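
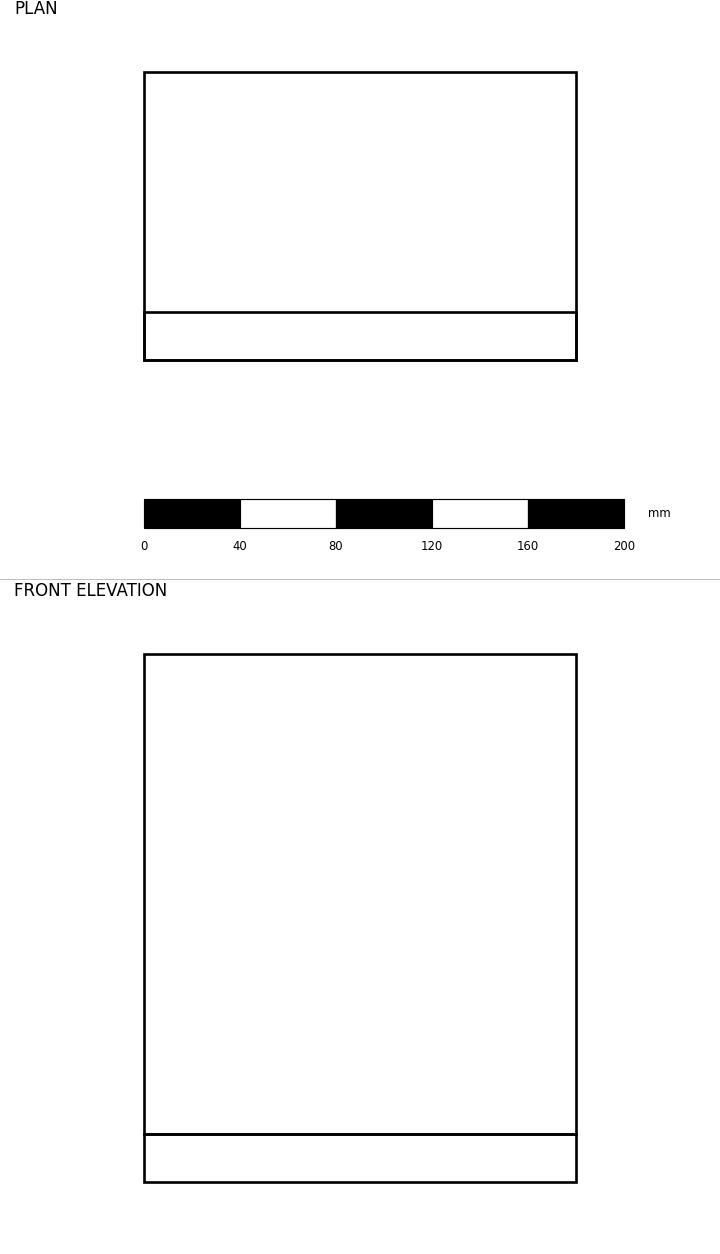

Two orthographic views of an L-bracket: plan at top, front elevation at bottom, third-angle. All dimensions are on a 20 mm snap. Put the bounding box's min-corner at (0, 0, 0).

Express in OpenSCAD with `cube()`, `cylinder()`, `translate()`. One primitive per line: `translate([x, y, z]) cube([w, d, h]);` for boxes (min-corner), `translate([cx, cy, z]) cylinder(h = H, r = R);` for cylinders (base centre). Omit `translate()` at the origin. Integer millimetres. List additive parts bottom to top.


cube([180, 120, 20]);
translate([0, 0, 20]) cube([180, 20, 200]);


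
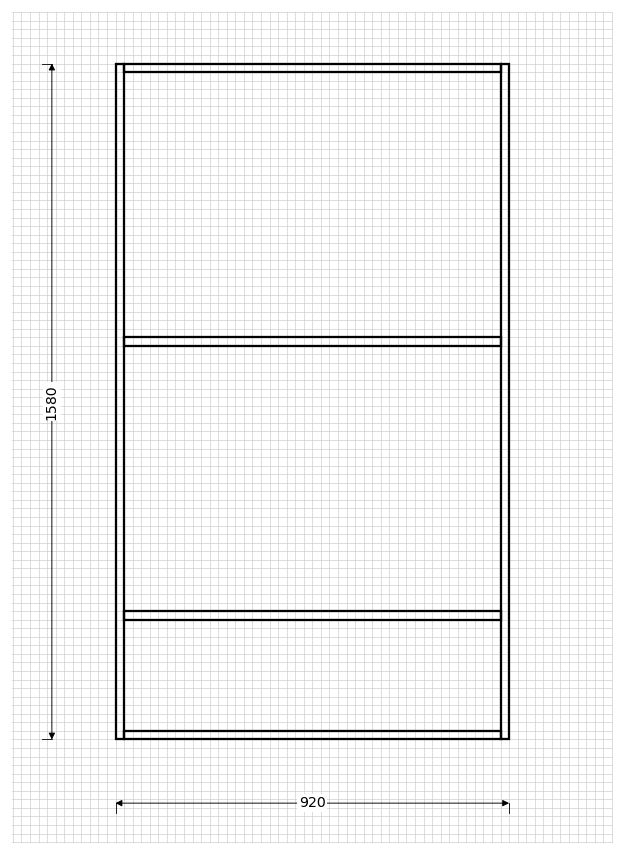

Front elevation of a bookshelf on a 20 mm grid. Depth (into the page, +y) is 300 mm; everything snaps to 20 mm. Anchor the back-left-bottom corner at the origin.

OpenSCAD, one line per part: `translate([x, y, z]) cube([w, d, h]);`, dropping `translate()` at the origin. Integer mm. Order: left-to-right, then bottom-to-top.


cube([20, 300, 1580]);
translate([20, 0, 0]) cube([880, 300, 20]);
translate([20, 0, 280]) cube([880, 300, 20]);
translate([20, 0, 920]) cube([880, 300, 20]);
translate([20, 0, 1560]) cube([880, 300, 20]);
translate([900, 0, 0]) cube([20, 300, 1580]);


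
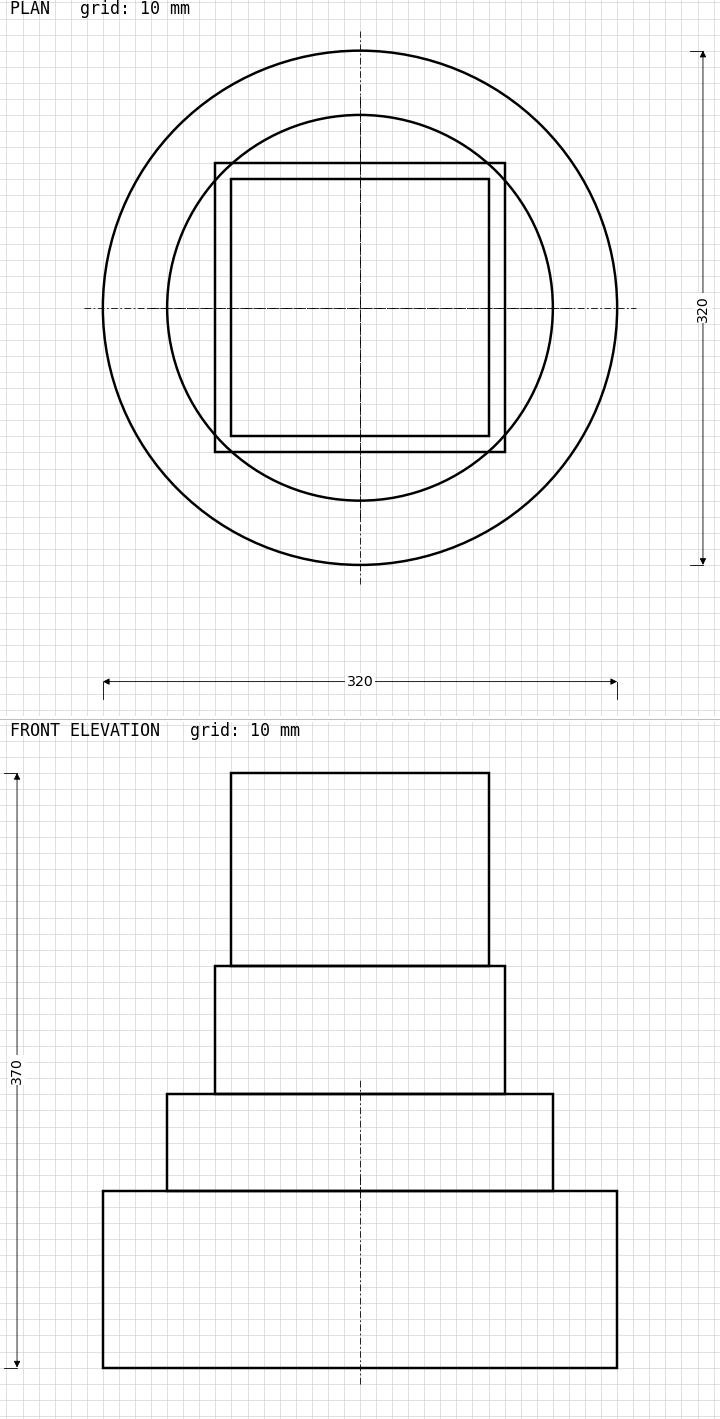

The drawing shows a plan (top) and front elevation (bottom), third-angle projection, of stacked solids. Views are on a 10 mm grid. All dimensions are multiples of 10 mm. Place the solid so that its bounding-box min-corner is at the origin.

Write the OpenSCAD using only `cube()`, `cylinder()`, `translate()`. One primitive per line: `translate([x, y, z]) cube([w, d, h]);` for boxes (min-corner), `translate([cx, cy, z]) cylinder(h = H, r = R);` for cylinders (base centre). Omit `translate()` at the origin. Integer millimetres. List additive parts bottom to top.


translate([160, 160, 0]) cylinder(h = 110, r = 160);
translate([160, 160, 110]) cylinder(h = 60, r = 120);
translate([70, 70, 170]) cube([180, 180, 80]);
translate([80, 80, 250]) cube([160, 160, 120]);


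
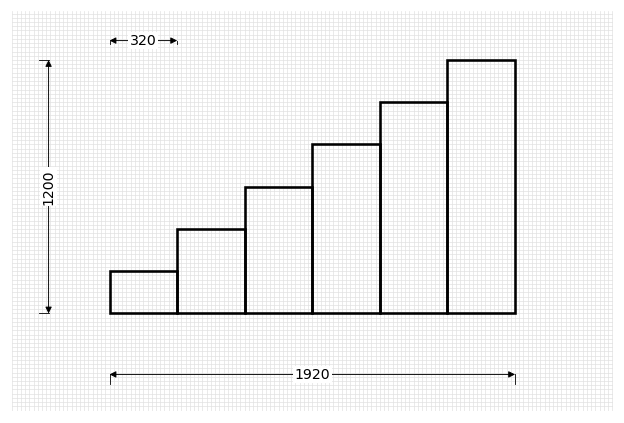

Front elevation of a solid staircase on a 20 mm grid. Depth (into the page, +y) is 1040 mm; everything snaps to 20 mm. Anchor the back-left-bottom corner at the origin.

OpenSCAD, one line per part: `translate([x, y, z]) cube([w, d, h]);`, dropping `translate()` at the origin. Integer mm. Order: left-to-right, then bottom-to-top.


cube([320, 1040, 200]);
translate([320, 0, 0]) cube([320, 1040, 400]);
translate([640, 0, 0]) cube([320, 1040, 600]);
translate([960, 0, 0]) cube([320, 1040, 800]);
translate([1280, 0, 0]) cube([320, 1040, 1000]);
translate([1600, 0, 0]) cube([320, 1040, 1200]);


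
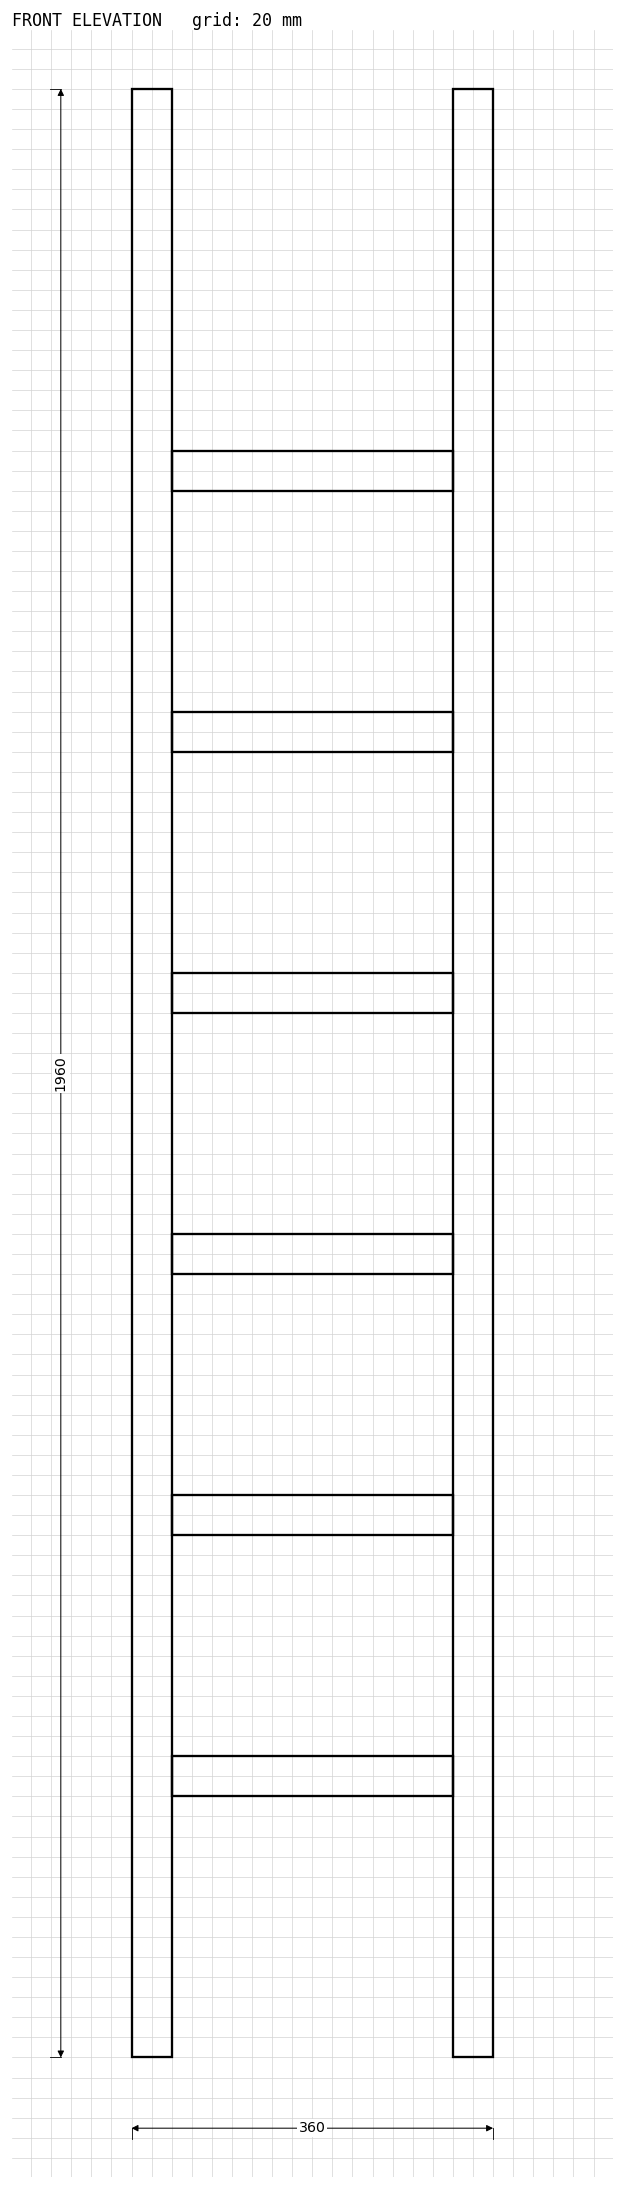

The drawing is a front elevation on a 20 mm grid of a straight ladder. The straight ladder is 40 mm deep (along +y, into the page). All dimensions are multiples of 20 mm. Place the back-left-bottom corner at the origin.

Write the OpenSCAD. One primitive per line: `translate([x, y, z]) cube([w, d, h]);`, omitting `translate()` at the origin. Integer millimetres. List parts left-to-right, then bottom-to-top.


cube([40, 40, 1960]);
translate([40, 0, 260]) cube([280, 40, 40]);
translate([40, 0, 520]) cube([280, 40, 40]);
translate([40, 0, 780]) cube([280, 40, 40]);
translate([40, 0, 1040]) cube([280, 40, 40]);
translate([40, 0, 1300]) cube([280, 40, 40]);
translate([40, 0, 1560]) cube([280, 40, 40]);
translate([320, 0, 0]) cube([40, 40, 1960]);


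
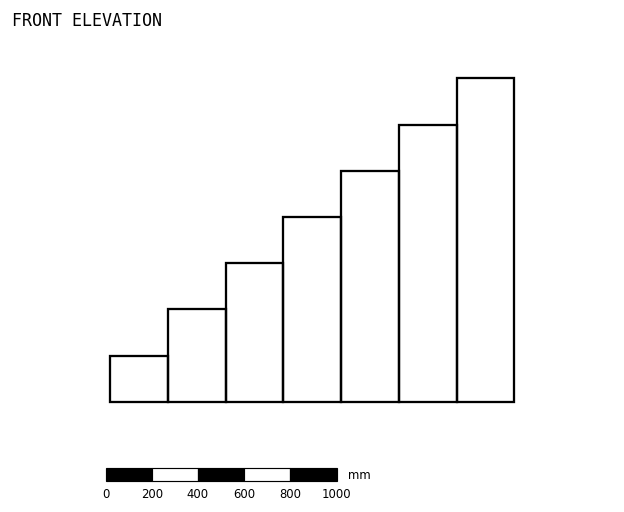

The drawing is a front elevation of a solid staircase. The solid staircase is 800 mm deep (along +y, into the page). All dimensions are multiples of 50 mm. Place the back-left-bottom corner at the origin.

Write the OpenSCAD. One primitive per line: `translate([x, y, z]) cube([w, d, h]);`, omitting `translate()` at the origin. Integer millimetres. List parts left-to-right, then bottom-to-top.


cube([250, 800, 200]);
translate([250, 0, 0]) cube([250, 800, 400]);
translate([500, 0, 0]) cube([250, 800, 600]);
translate([750, 0, 0]) cube([250, 800, 800]);
translate([1000, 0, 0]) cube([250, 800, 1000]);
translate([1250, 0, 0]) cube([250, 800, 1200]);
translate([1500, 0, 0]) cube([250, 800, 1400]);


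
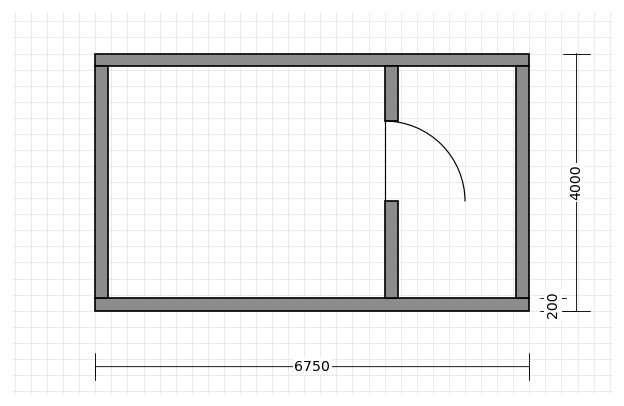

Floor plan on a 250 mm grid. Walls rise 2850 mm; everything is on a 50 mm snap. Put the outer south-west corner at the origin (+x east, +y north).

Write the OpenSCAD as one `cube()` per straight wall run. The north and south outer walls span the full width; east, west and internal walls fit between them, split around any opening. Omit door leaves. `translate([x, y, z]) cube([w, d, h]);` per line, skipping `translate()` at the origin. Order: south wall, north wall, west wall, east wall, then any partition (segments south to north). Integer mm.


cube([6750, 200, 2850]);
translate([0, 3800, 0]) cube([6750, 200, 2850]);
translate([0, 200, 0]) cube([200, 3600, 2850]);
translate([6550, 200, 0]) cube([200, 3600, 2850]);
translate([4500, 200, 0]) cube([200, 1500, 2850]);
translate([4500, 2950, 0]) cube([200, 850, 2850]);


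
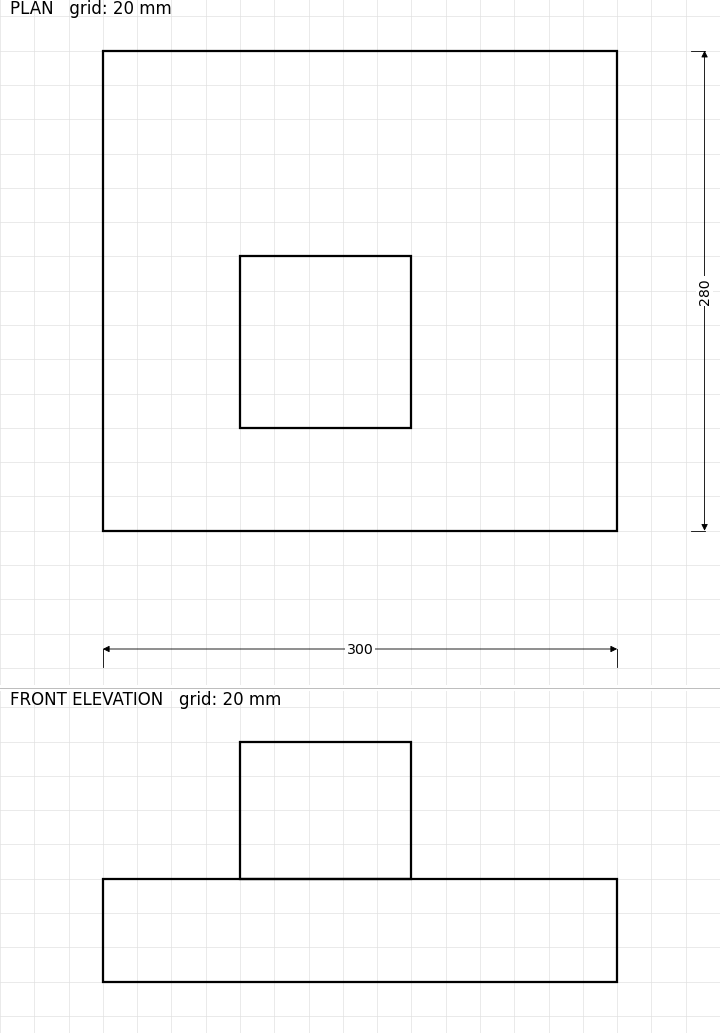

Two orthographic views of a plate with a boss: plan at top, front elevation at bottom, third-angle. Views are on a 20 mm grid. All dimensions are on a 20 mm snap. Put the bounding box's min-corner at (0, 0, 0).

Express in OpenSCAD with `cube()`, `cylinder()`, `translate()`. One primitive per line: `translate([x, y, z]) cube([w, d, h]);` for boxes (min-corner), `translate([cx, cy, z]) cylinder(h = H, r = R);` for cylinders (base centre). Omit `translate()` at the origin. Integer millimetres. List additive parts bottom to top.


cube([300, 280, 60]);
translate([80, 60, 60]) cube([100, 100, 80]);


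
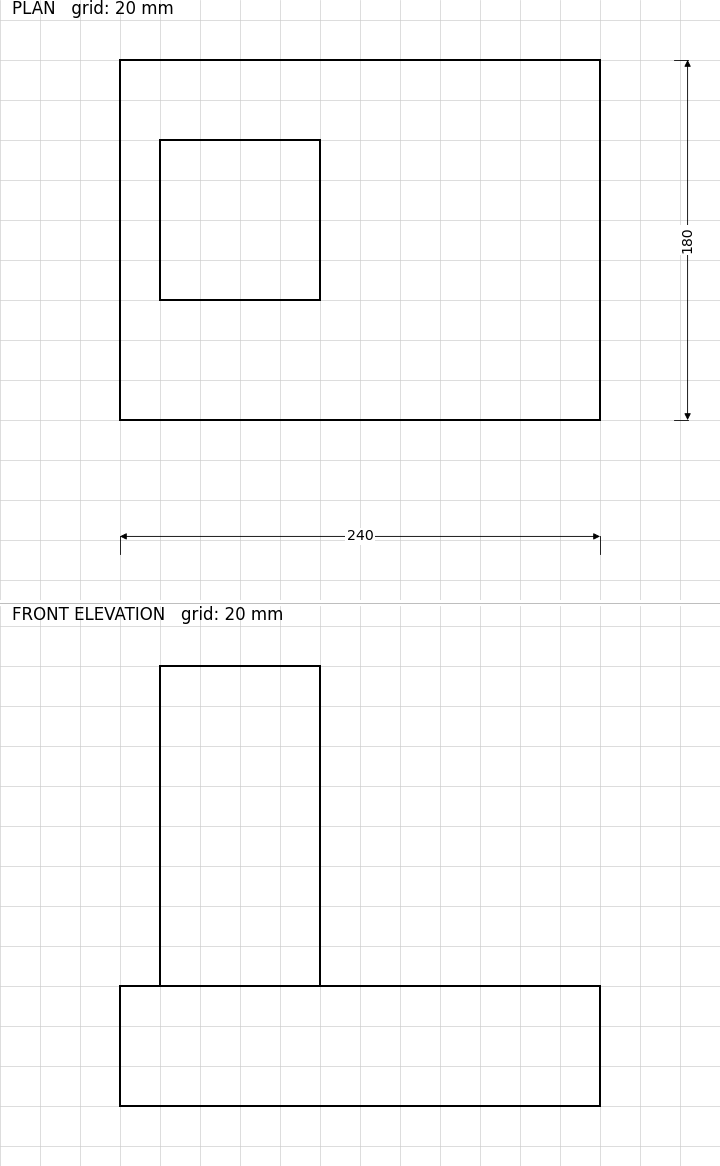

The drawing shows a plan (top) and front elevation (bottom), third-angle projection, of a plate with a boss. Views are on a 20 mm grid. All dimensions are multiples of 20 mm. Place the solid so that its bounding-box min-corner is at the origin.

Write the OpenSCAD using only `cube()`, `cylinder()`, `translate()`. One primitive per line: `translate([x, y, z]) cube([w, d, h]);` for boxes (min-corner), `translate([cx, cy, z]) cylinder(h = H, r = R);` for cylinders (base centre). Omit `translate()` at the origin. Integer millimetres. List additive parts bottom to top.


cube([240, 180, 60]);
translate([20, 60, 60]) cube([80, 80, 160]);


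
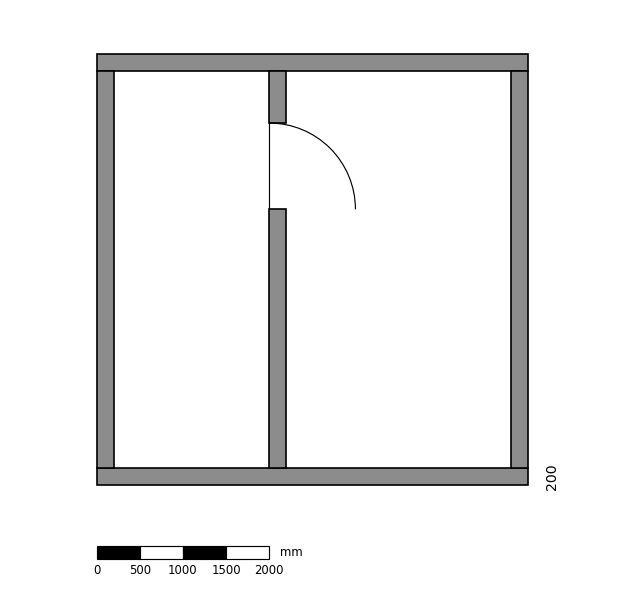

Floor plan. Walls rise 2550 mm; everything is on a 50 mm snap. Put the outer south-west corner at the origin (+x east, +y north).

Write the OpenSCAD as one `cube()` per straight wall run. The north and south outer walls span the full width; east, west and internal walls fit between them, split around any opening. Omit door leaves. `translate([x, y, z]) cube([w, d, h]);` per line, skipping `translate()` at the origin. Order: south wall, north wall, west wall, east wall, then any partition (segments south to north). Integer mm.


cube([5000, 200, 2550]);
translate([0, 4800, 0]) cube([5000, 200, 2550]);
translate([0, 200, 0]) cube([200, 4600, 2550]);
translate([4800, 200, 0]) cube([200, 4600, 2550]);
translate([2000, 200, 0]) cube([200, 3000, 2550]);
translate([2000, 4200, 0]) cube([200, 600, 2550]);


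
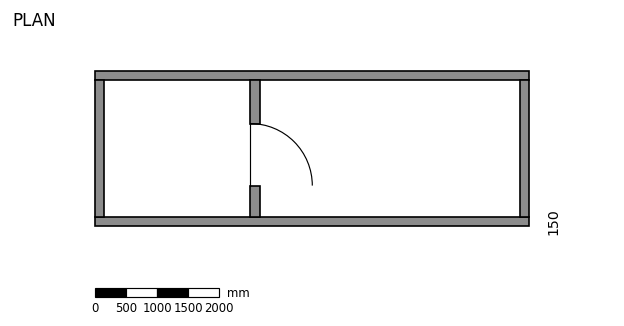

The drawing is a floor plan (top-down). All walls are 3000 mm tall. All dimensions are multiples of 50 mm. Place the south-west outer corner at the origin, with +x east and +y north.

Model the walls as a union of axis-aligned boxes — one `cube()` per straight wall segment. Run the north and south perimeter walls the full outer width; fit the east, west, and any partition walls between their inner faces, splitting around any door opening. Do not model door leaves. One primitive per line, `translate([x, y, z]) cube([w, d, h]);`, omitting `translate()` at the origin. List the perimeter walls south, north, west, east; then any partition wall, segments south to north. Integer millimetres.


cube([7000, 150, 3000]);
translate([0, 2350, 0]) cube([7000, 150, 3000]);
translate([0, 150, 0]) cube([150, 2200, 3000]);
translate([6850, 150, 0]) cube([150, 2200, 3000]);
translate([2500, 150, 0]) cube([150, 500, 3000]);
translate([2500, 1650, 0]) cube([150, 700, 3000]);


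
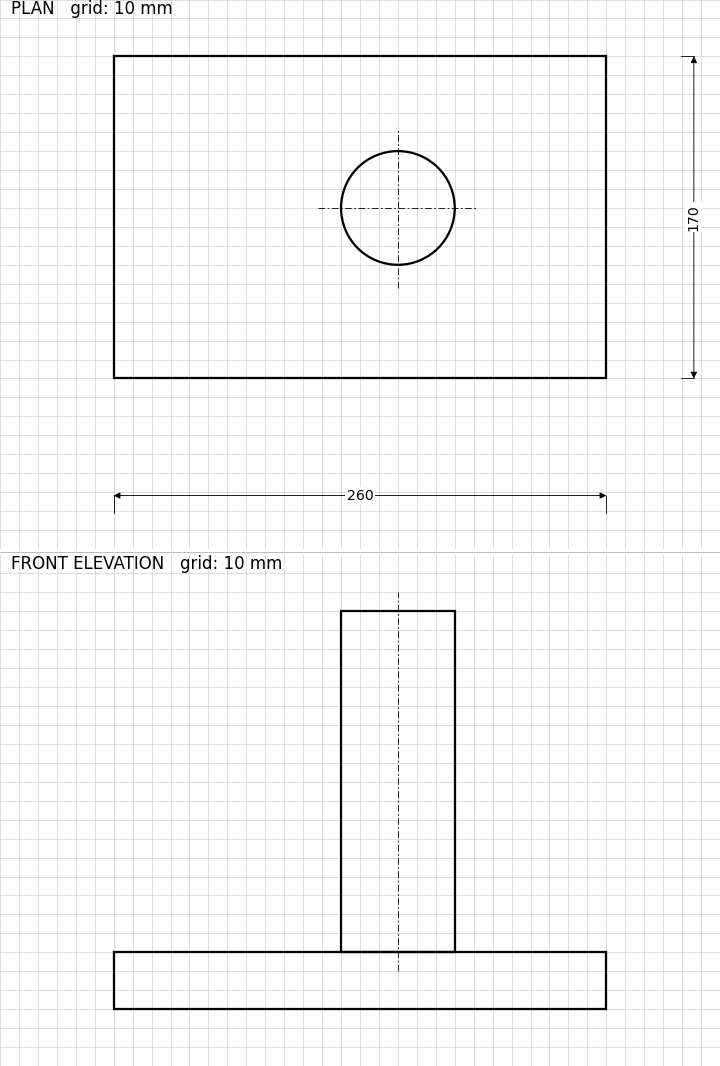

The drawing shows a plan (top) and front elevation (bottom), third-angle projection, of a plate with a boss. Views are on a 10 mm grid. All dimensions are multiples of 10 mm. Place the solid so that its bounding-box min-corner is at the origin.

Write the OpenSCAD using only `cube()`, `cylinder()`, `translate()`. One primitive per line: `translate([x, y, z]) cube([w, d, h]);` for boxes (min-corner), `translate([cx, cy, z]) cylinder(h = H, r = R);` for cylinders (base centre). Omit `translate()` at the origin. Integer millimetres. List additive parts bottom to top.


cube([260, 170, 30]);
translate([150, 90, 30]) cylinder(h = 180, r = 30);


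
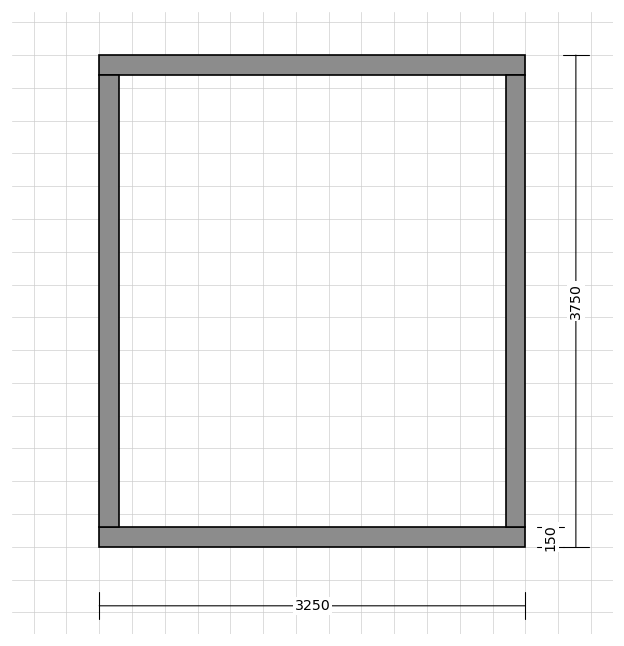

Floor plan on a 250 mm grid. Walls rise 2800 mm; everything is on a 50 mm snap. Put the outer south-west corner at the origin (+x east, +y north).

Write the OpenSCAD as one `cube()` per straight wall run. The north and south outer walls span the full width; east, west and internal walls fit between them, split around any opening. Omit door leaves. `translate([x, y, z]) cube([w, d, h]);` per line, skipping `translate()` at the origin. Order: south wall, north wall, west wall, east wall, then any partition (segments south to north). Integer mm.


cube([3250, 150, 2800]);
translate([0, 3600, 0]) cube([3250, 150, 2800]);
translate([0, 150, 0]) cube([150, 3450, 2800]);
translate([3100, 150, 0]) cube([150, 3450, 2800]);


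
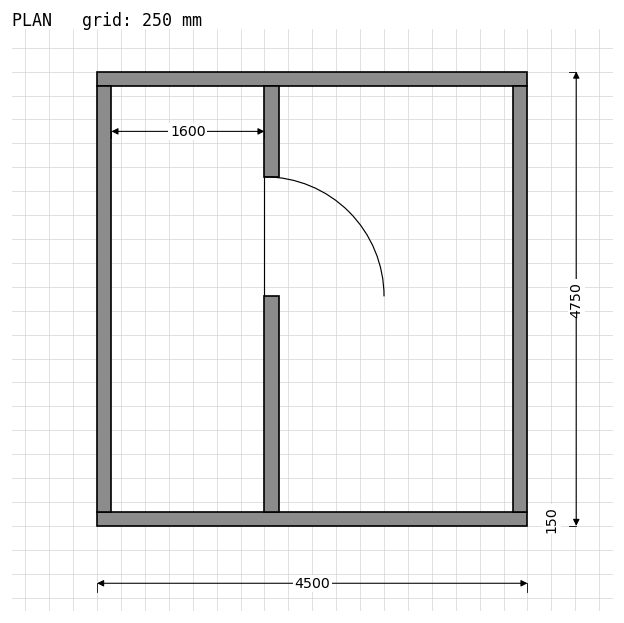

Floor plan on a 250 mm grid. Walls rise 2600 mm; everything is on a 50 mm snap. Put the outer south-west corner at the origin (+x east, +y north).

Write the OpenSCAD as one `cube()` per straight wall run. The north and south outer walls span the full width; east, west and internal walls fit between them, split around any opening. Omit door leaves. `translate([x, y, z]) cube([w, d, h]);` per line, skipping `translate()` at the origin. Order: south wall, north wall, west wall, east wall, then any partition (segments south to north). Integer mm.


cube([4500, 150, 2600]);
translate([0, 4600, 0]) cube([4500, 150, 2600]);
translate([0, 150, 0]) cube([150, 4450, 2600]);
translate([4350, 150, 0]) cube([150, 4450, 2600]);
translate([1750, 150, 0]) cube([150, 2250, 2600]);
translate([1750, 3650, 0]) cube([150, 950, 2600]);


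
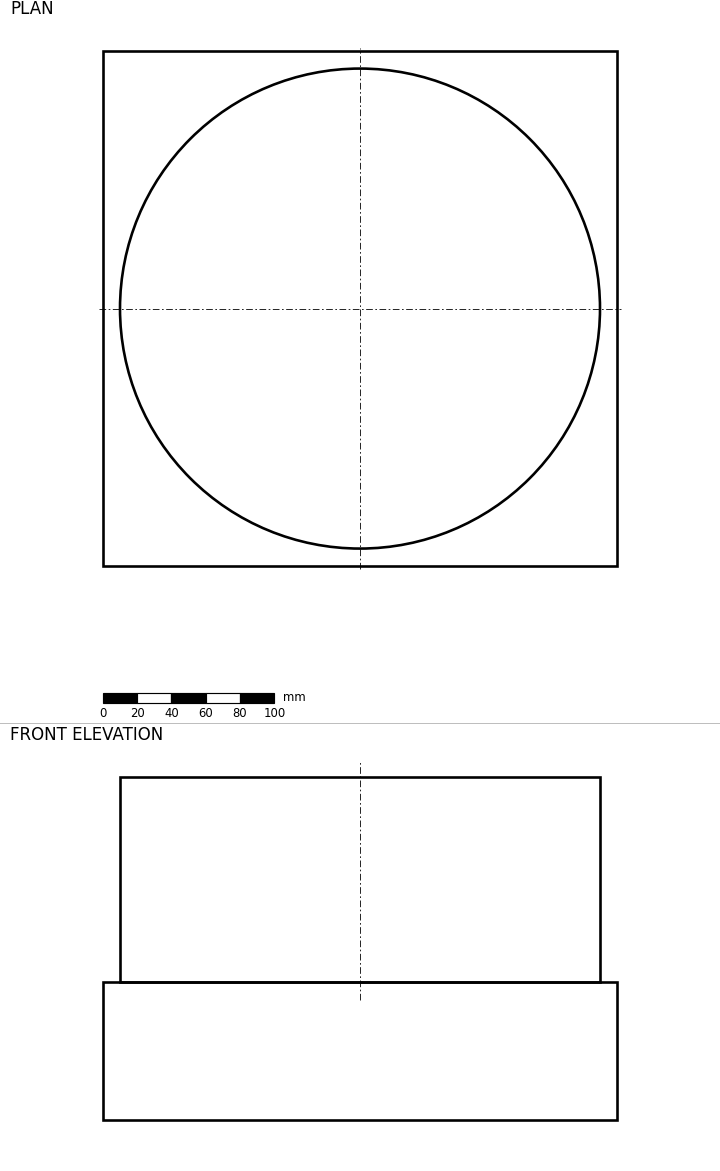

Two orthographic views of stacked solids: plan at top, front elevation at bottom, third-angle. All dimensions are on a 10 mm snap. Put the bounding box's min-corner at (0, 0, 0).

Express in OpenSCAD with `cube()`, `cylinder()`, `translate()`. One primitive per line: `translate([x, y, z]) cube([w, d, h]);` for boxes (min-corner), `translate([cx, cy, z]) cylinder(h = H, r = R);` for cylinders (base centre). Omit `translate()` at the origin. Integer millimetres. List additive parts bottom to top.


cube([300, 300, 80]);
translate([150, 150, 80]) cylinder(h = 120, r = 140);


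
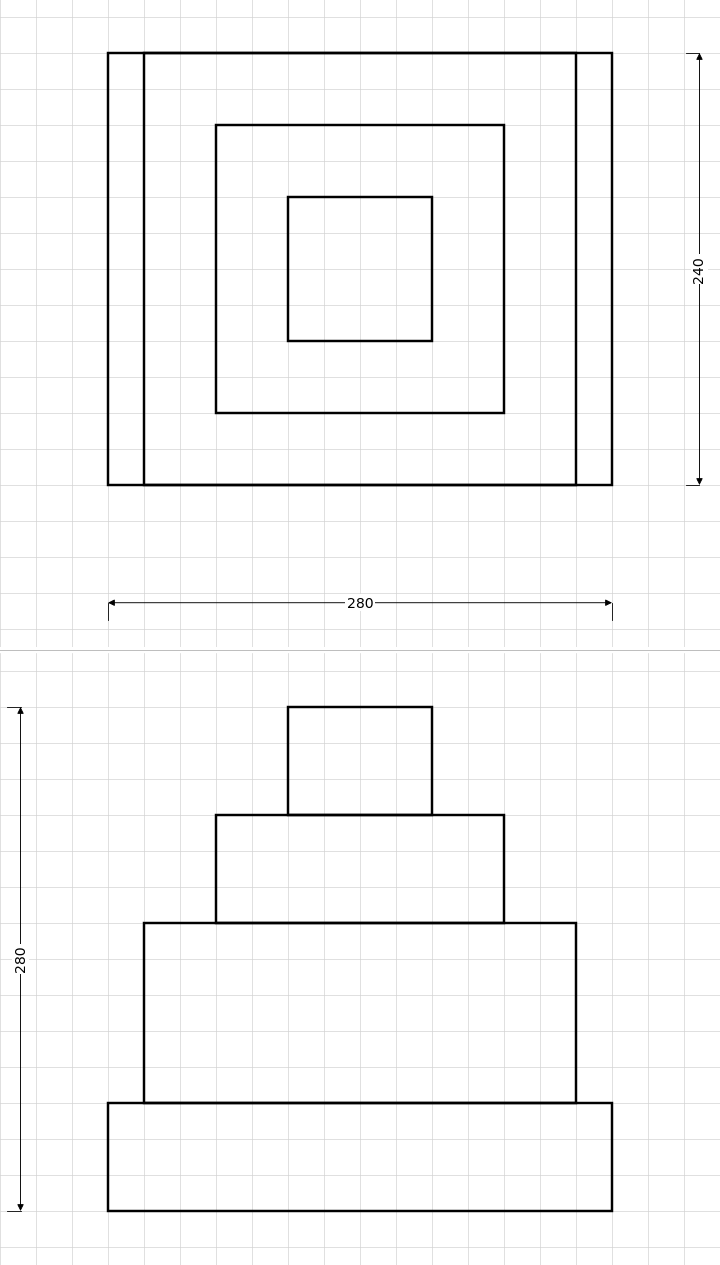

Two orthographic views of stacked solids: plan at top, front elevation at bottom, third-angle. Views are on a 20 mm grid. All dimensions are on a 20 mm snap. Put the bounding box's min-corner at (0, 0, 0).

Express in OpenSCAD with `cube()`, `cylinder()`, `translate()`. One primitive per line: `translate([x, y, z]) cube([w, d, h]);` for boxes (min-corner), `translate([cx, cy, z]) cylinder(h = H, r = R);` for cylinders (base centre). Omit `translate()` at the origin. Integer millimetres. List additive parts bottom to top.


cube([280, 240, 60]);
translate([20, 0, 60]) cube([240, 240, 100]);
translate([60, 40, 160]) cube([160, 160, 60]);
translate([100, 80, 220]) cube([80, 80, 60]);


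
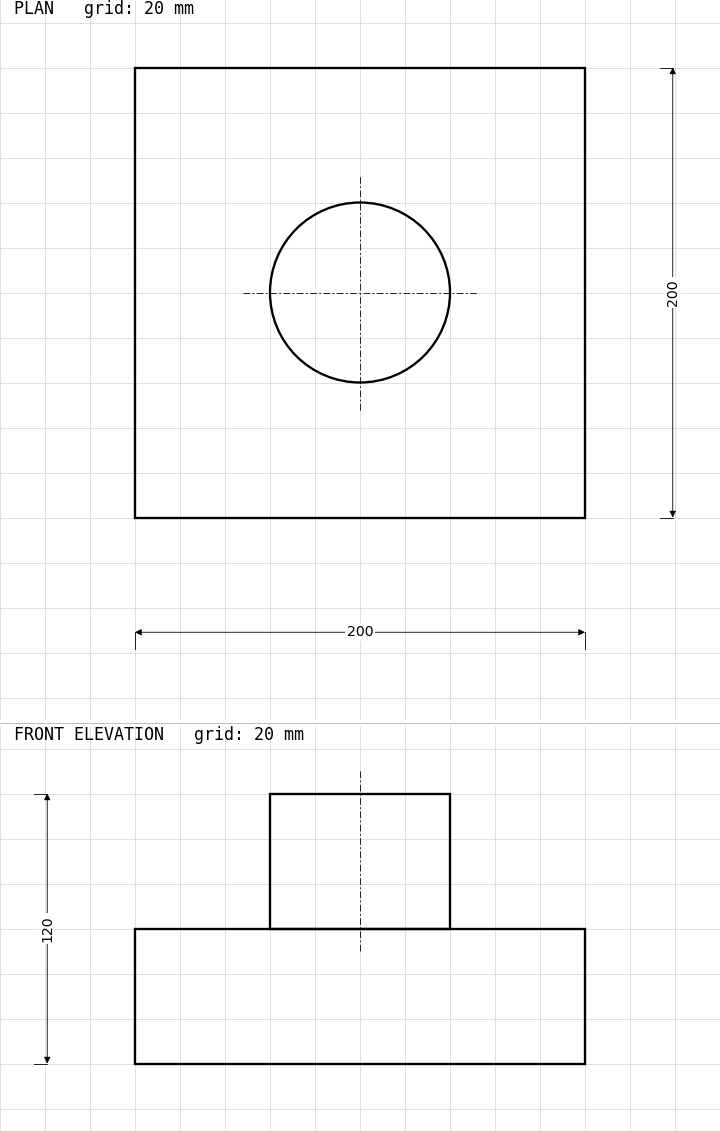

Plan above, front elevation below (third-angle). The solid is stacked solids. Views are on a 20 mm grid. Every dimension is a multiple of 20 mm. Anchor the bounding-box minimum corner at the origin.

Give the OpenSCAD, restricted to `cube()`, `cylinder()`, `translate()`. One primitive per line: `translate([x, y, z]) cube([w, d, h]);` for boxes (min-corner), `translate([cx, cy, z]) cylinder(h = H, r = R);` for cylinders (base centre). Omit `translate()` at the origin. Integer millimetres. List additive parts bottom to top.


cube([200, 200, 60]);
translate([100, 100, 60]) cylinder(h = 60, r = 40);


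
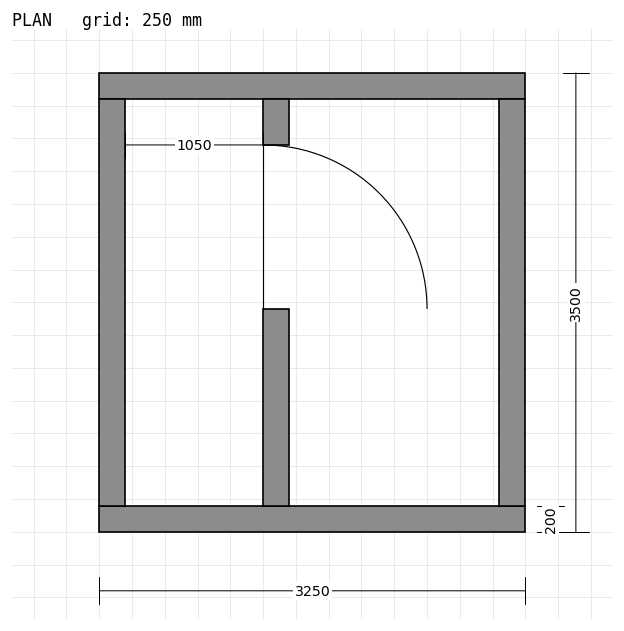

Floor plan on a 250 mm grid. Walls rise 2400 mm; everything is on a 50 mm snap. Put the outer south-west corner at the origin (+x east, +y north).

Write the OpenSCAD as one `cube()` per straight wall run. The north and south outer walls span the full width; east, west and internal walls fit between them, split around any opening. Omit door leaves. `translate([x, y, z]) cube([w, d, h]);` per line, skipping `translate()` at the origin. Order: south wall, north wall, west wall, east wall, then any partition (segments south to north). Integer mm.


cube([3250, 200, 2400]);
translate([0, 3300, 0]) cube([3250, 200, 2400]);
translate([0, 200, 0]) cube([200, 3100, 2400]);
translate([3050, 200, 0]) cube([200, 3100, 2400]);
translate([1250, 200, 0]) cube([200, 1500, 2400]);
translate([1250, 2950, 0]) cube([200, 350, 2400]);


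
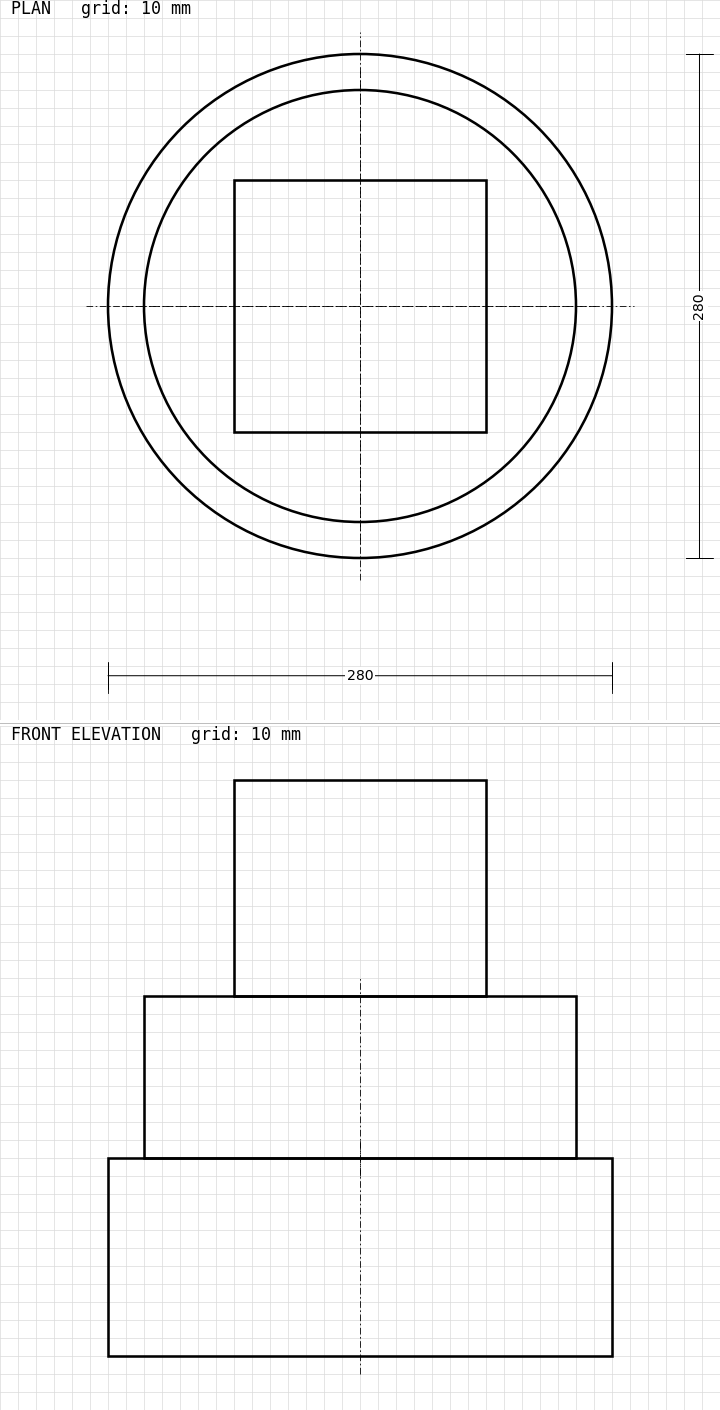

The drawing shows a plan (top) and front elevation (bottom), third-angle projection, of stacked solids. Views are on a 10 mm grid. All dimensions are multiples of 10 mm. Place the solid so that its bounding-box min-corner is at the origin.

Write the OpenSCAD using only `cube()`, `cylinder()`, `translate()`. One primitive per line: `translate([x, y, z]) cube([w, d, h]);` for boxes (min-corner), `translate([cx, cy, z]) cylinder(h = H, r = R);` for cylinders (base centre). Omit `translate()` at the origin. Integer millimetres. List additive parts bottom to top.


translate([140, 140, 0]) cylinder(h = 110, r = 140);
translate([140, 140, 110]) cylinder(h = 90, r = 120);
translate([70, 70, 200]) cube([140, 140, 120]);


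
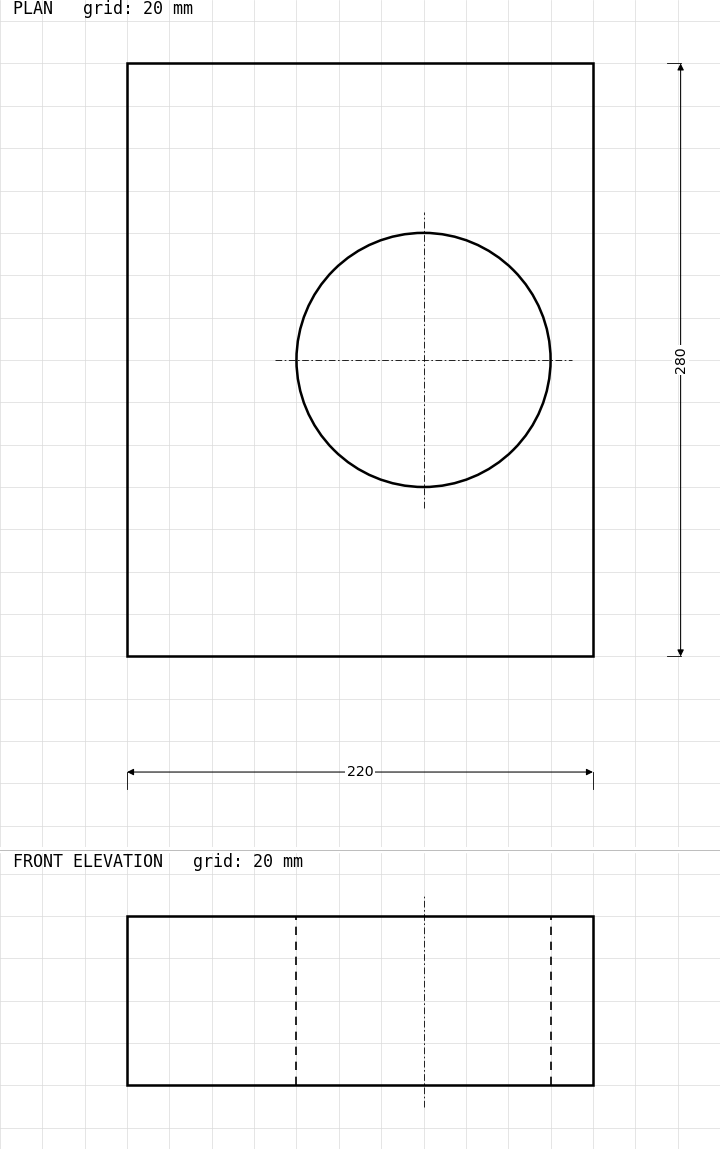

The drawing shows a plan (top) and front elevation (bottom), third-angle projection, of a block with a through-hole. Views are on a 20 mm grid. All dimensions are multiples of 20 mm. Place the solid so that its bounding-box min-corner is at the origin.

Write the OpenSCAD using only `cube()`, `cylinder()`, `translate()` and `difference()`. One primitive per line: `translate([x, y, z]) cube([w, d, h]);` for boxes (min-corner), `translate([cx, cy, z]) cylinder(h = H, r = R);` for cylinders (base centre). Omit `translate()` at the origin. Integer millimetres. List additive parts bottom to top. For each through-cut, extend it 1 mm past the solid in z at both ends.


difference() {
  cube([220, 280, 80]);
  translate([140, 140, -1]) cylinder(h = 82, r = 60);
}


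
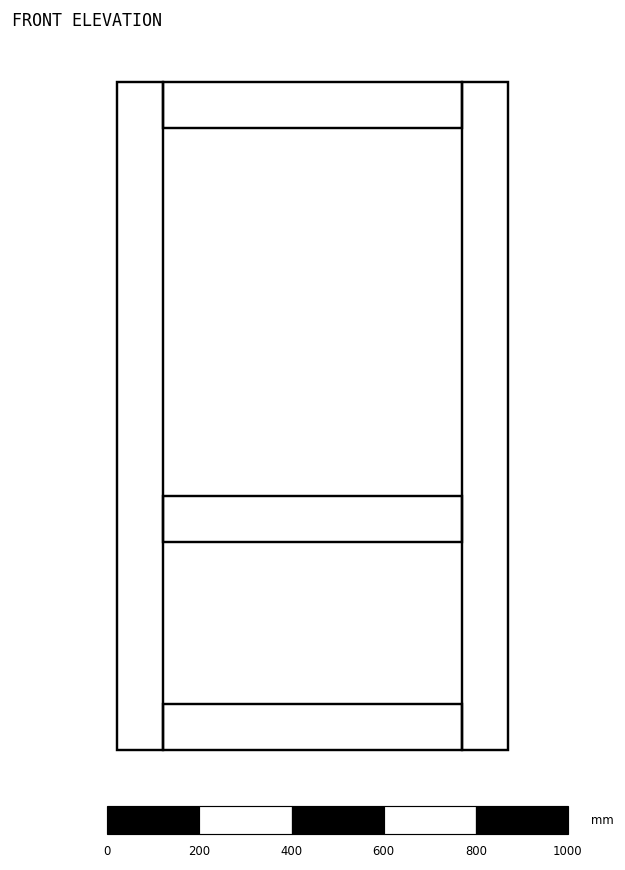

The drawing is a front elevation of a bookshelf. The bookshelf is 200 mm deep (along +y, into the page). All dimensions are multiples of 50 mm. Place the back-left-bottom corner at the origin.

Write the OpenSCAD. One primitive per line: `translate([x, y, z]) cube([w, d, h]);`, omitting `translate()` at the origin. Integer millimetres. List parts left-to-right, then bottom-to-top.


cube([100, 200, 1450]);
translate([100, 0, 0]) cube([650, 200, 100]);
translate([100, 0, 450]) cube([650, 200, 100]);
translate([100, 0, 1350]) cube([650, 200, 100]);
translate([750, 0, 0]) cube([100, 200, 1450]);


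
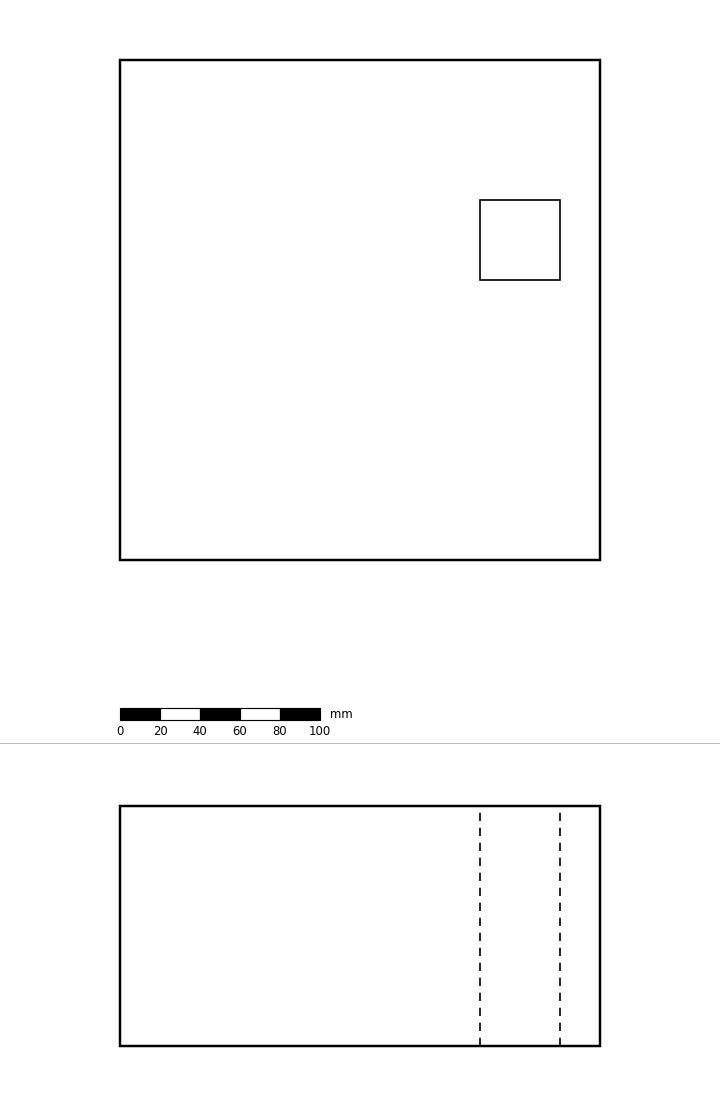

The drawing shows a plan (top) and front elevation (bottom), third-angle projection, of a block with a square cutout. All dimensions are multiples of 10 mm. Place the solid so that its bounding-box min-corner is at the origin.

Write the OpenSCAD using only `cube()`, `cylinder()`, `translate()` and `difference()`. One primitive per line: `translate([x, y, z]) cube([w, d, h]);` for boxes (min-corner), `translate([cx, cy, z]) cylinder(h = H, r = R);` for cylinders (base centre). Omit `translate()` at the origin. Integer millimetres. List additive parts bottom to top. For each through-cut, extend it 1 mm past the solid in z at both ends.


difference() {
  cube([240, 250, 120]);
  translate([180, 140, -1]) cube([40, 40, 122]);
}


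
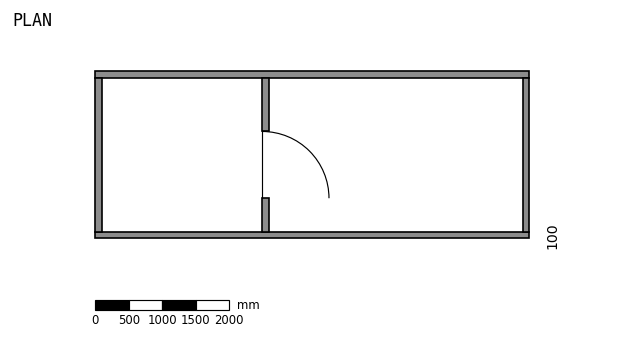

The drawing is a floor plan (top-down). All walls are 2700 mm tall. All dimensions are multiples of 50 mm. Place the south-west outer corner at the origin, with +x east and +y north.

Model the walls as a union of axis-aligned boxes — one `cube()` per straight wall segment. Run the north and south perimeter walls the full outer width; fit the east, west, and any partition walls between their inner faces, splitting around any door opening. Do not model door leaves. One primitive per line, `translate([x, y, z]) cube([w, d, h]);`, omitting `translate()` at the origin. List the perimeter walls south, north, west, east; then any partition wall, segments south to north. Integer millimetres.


cube([6500, 100, 2700]);
translate([0, 2400, 0]) cube([6500, 100, 2700]);
translate([0, 100, 0]) cube([100, 2300, 2700]);
translate([6400, 100, 0]) cube([100, 2300, 2700]);
translate([2500, 100, 0]) cube([100, 500, 2700]);
translate([2500, 1600, 0]) cube([100, 800, 2700]);


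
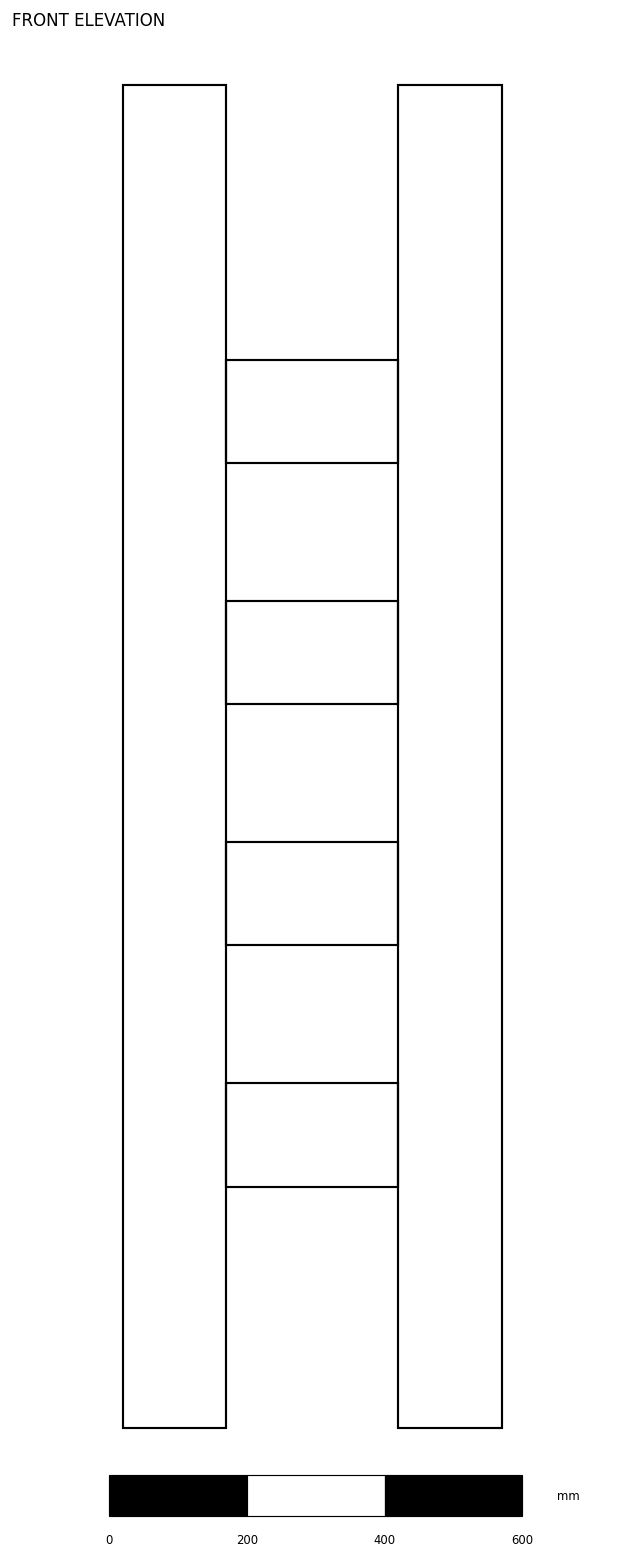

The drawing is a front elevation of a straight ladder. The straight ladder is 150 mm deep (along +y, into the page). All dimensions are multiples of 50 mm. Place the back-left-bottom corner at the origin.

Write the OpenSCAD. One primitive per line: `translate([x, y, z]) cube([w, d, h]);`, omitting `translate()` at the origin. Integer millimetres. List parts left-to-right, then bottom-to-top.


cube([150, 150, 1950]);
translate([150, 0, 350]) cube([250, 150, 150]);
translate([150, 0, 700]) cube([250, 150, 150]);
translate([150, 0, 1050]) cube([250, 150, 150]);
translate([150, 0, 1400]) cube([250, 150, 150]);
translate([400, 0, 0]) cube([150, 150, 1950]);


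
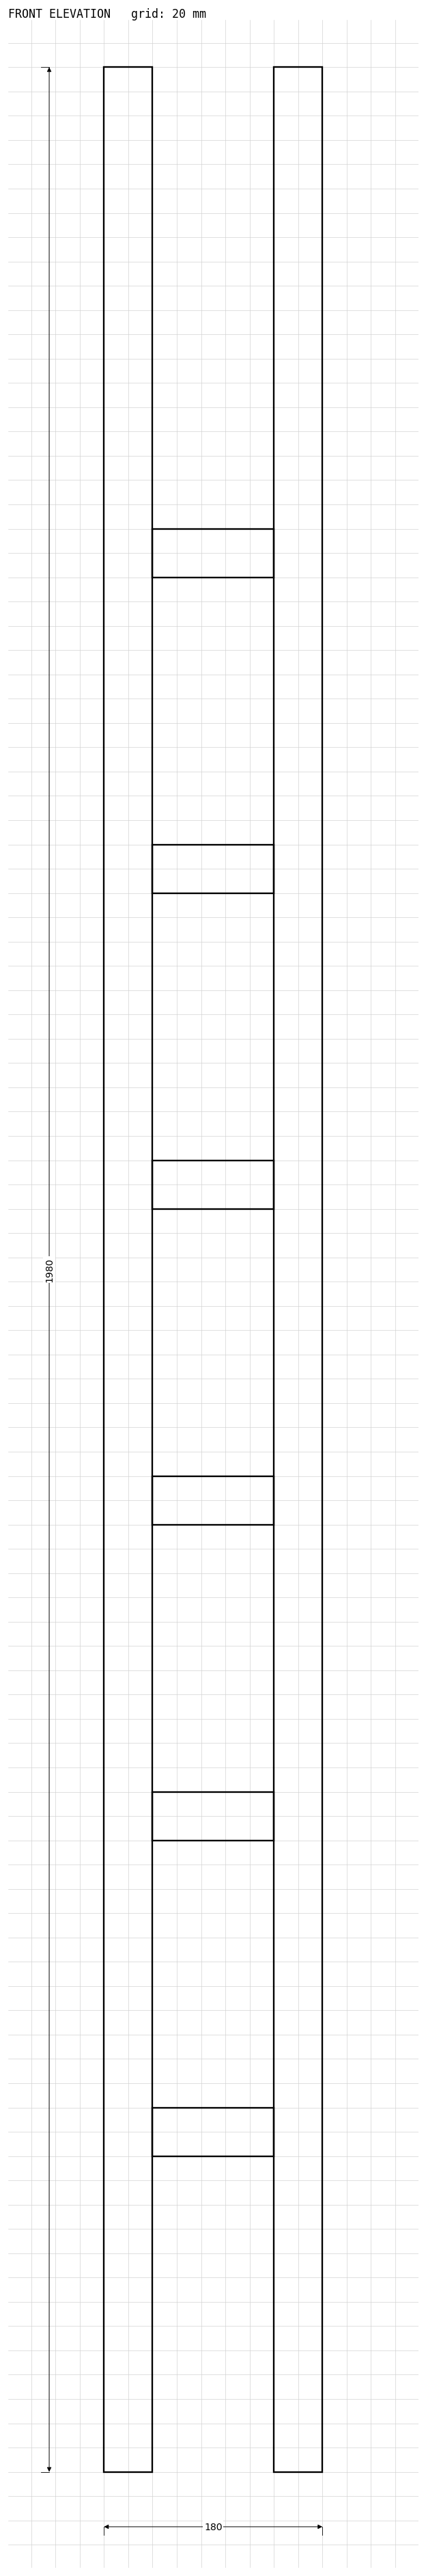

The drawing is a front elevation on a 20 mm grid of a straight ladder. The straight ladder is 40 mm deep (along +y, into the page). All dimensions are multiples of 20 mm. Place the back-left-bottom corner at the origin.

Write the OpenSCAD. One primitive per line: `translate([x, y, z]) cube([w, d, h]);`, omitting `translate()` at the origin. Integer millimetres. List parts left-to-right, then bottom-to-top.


cube([40, 40, 1980]);
translate([40, 0, 260]) cube([100, 40, 40]);
translate([40, 0, 520]) cube([100, 40, 40]);
translate([40, 0, 780]) cube([100, 40, 40]);
translate([40, 0, 1040]) cube([100, 40, 40]);
translate([40, 0, 1300]) cube([100, 40, 40]);
translate([40, 0, 1560]) cube([100, 40, 40]);
translate([140, 0, 0]) cube([40, 40, 1980]);


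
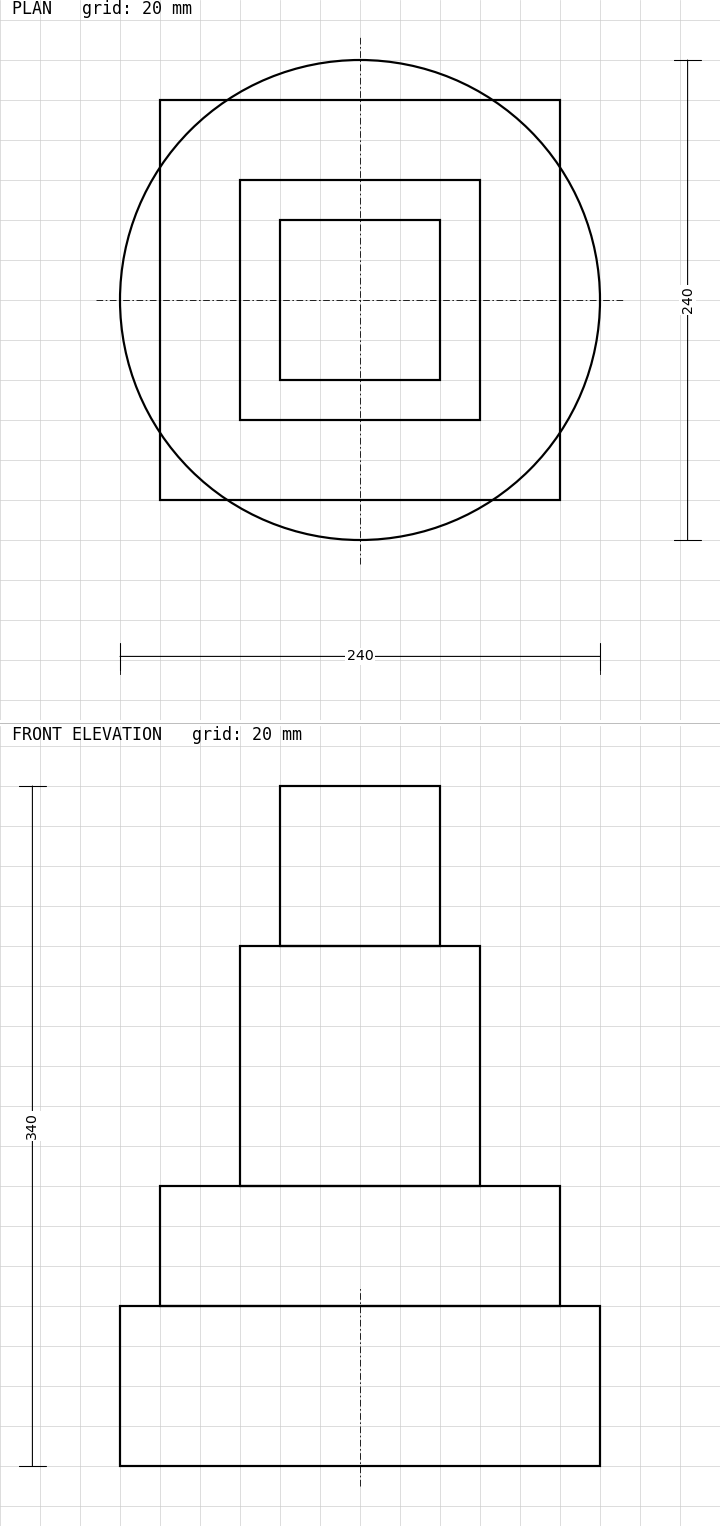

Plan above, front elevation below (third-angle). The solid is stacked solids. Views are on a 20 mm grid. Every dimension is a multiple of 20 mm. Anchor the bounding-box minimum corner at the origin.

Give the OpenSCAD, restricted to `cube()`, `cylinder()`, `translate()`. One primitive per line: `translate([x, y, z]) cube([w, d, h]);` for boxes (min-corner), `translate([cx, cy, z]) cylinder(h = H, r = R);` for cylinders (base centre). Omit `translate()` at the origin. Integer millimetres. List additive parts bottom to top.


translate([120, 120, 0]) cylinder(h = 80, r = 120);
translate([20, 20, 80]) cube([200, 200, 60]);
translate([60, 60, 140]) cube([120, 120, 120]);
translate([80, 80, 260]) cube([80, 80, 80]);


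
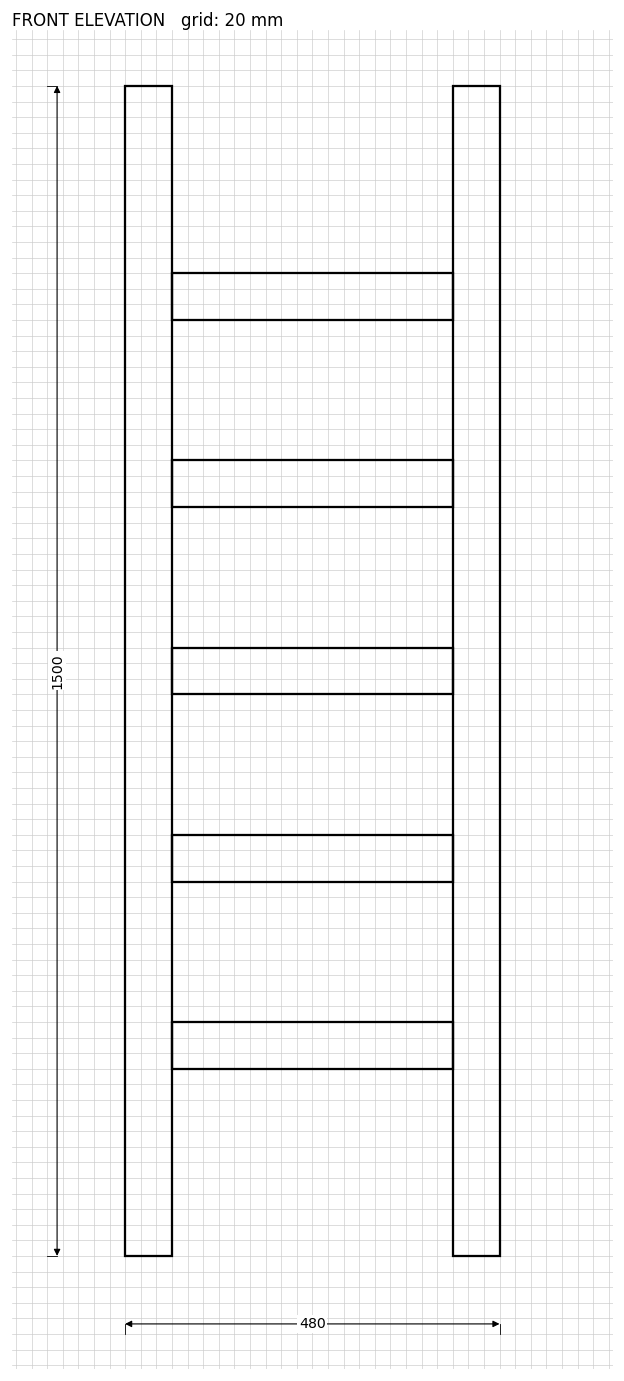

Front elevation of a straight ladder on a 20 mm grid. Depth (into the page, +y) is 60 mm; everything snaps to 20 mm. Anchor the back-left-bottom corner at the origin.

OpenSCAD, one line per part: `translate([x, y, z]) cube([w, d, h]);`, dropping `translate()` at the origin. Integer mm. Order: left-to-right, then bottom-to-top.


cube([60, 60, 1500]);
translate([60, 0, 240]) cube([360, 60, 60]);
translate([60, 0, 480]) cube([360, 60, 60]);
translate([60, 0, 720]) cube([360, 60, 60]);
translate([60, 0, 960]) cube([360, 60, 60]);
translate([60, 0, 1200]) cube([360, 60, 60]);
translate([420, 0, 0]) cube([60, 60, 1500]);


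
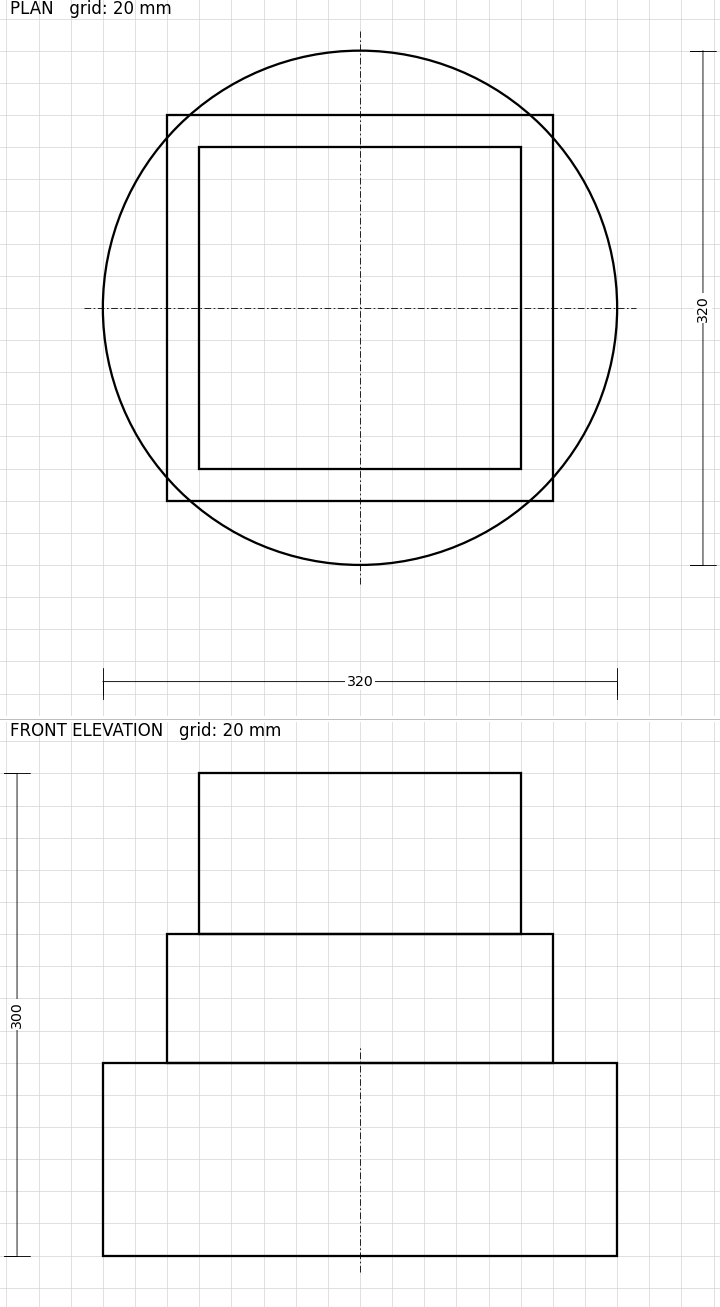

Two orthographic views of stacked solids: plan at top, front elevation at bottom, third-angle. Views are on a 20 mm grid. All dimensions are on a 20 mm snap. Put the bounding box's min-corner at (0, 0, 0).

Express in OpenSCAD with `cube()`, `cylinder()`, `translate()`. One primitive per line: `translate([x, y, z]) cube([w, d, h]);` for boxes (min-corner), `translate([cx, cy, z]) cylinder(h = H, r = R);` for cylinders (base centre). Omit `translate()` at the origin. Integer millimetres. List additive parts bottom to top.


translate([160, 160, 0]) cylinder(h = 120, r = 160);
translate([40, 40, 120]) cube([240, 240, 80]);
translate([60, 60, 200]) cube([200, 200, 100]);


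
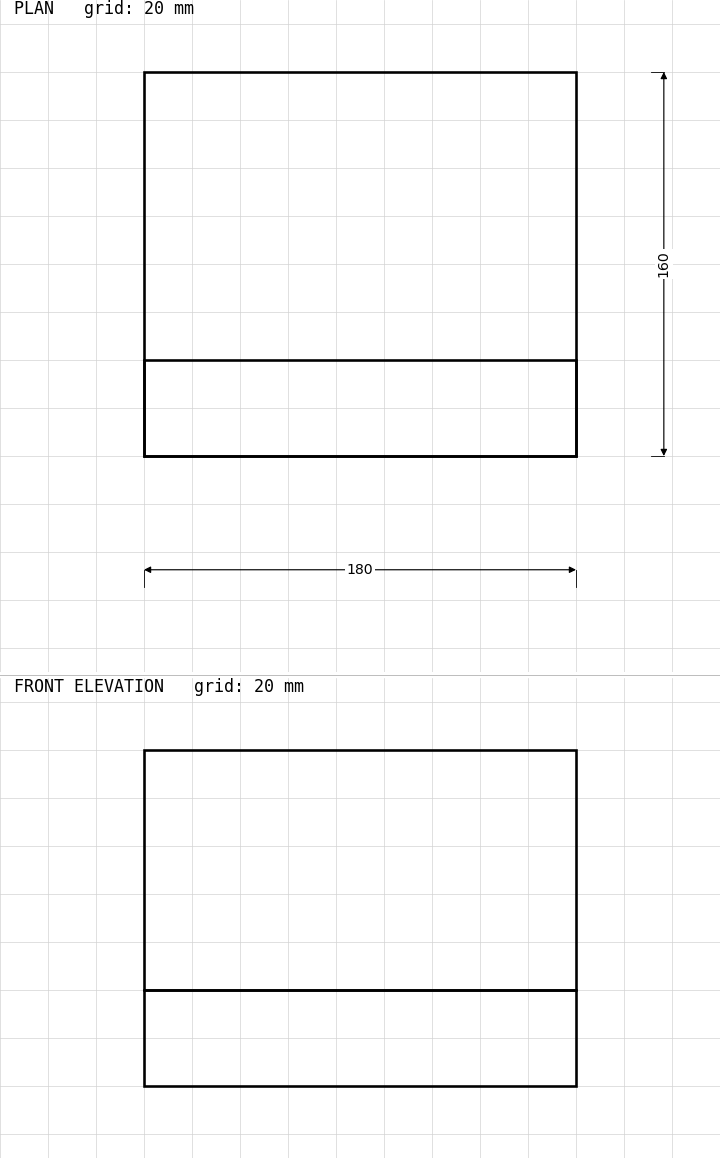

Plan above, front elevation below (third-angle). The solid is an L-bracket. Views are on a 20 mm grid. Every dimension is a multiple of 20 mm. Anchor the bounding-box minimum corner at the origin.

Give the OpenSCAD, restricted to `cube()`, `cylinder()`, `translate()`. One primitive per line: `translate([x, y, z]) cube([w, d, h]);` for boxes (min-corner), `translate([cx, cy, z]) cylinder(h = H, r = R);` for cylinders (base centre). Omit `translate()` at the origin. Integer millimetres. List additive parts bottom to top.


cube([180, 160, 40]);
translate([0, 0, 40]) cube([180, 40, 100]);


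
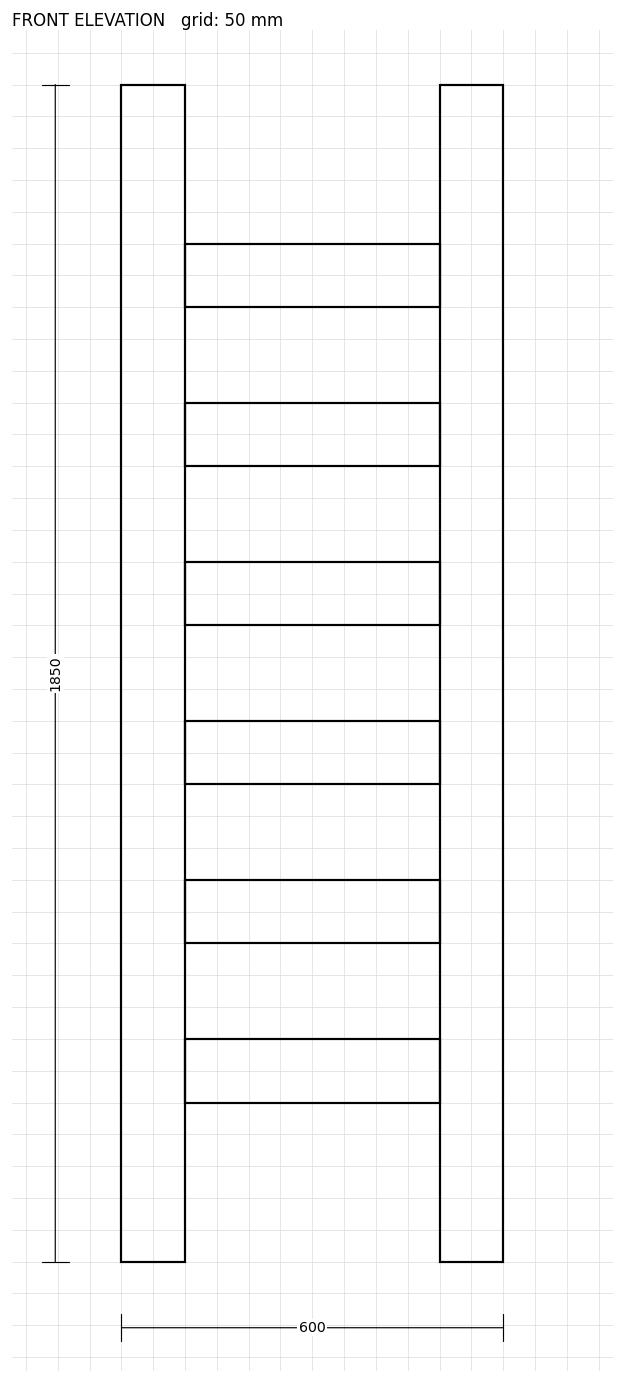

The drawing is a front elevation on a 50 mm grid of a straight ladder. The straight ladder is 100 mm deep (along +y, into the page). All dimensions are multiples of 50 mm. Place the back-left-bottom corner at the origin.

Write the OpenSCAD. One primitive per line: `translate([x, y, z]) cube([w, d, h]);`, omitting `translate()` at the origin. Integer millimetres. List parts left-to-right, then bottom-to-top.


cube([100, 100, 1850]);
translate([100, 0, 250]) cube([400, 100, 100]);
translate([100, 0, 500]) cube([400, 100, 100]);
translate([100, 0, 750]) cube([400, 100, 100]);
translate([100, 0, 1000]) cube([400, 100, 100]);
translate([100, 0, 1250]) cube([400, 100, 100]);
translate([100, 0, 1500]) cube([400, 100, 100]);
translate([500, 0, 0]) cube([100, 100, 1850]);


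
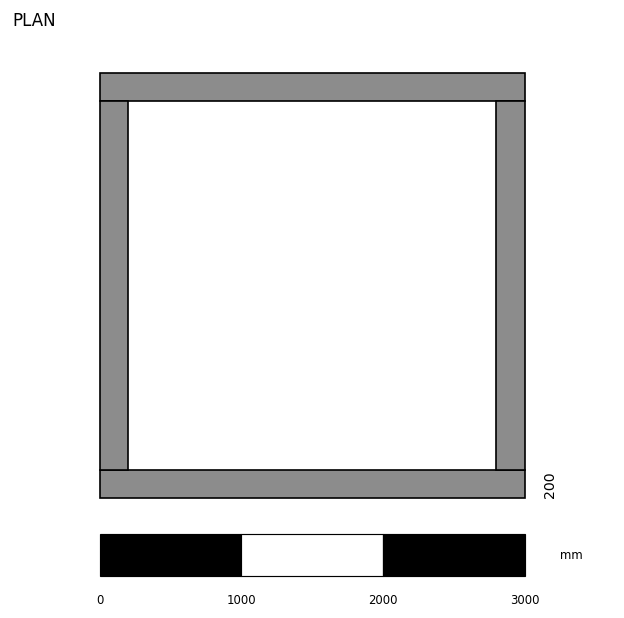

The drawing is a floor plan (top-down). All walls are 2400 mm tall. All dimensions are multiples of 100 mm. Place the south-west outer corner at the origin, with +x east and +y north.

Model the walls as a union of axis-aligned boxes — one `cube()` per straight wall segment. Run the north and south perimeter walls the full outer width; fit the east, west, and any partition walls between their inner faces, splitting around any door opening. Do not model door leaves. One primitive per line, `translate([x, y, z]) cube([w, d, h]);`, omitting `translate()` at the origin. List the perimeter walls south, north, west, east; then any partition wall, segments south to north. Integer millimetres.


cube([3000, 200, 2400]);
translate([0, 2800, 0]) cube([3000, 200, 2400]);
translate([0, 200, 0]) cube([200, 2600, 2400]);
translate([2800, 200, 0]) cube([200, 2600, 2400]);


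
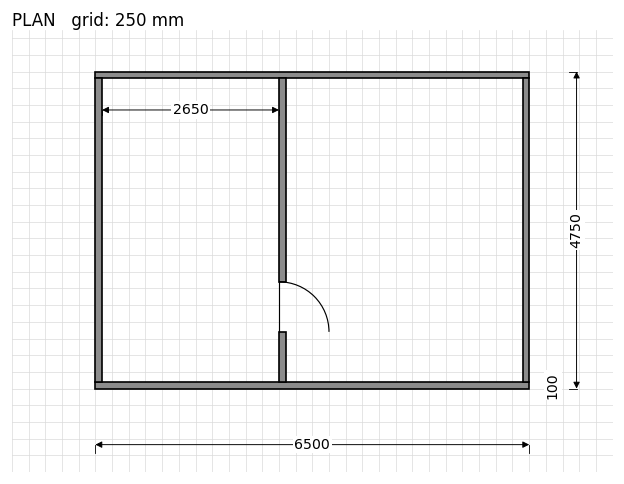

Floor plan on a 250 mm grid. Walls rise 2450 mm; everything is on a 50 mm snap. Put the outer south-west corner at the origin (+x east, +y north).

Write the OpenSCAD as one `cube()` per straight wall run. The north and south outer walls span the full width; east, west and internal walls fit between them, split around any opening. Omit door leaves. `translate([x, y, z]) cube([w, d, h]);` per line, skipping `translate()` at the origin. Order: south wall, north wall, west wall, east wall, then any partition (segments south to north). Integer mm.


cube([6500, 100, 2450]);
translate([0, 4650, 0]) cube([6500, 100, 2450]);
translate([0, 100, 0]) cube([100, 4550, 2450]);
translate([6400, 100, 0]) cube([100, 4550, 2450]);
translate([2750, 100, 0]) cube([100, 750, 2450]);
translate([2750, 1600, 0]) cube([100, 3050, 2450]);


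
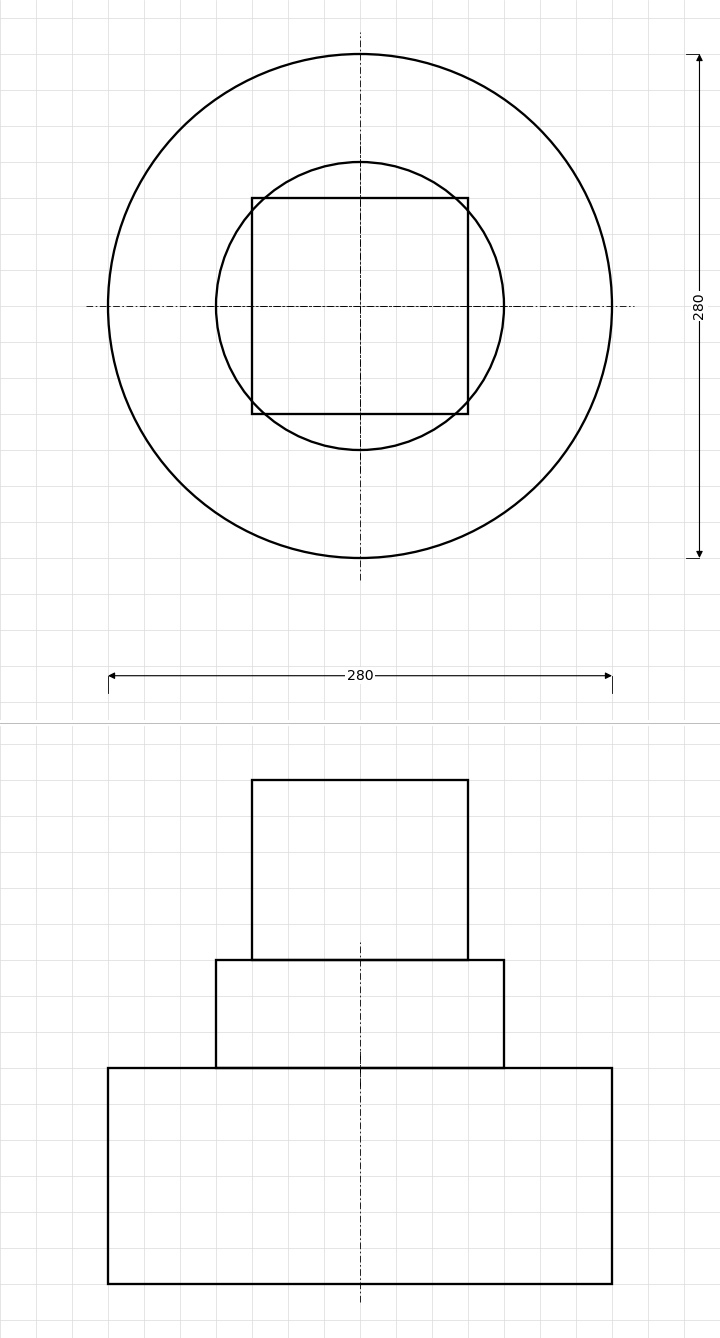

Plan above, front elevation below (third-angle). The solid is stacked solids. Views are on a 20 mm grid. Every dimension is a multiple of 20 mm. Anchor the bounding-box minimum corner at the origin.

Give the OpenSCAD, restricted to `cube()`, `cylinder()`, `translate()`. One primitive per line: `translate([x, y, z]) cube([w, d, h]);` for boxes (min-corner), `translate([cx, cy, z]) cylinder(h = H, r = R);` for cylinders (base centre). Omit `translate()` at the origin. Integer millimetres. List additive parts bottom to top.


translate([140, 140, 0]) cylinder(h = 120, r = 140);
translate([140, 140, 120]) cylinder(h = 60, r = 80);
translate([80, 80, 180]) cube([120, 120, 100]);
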